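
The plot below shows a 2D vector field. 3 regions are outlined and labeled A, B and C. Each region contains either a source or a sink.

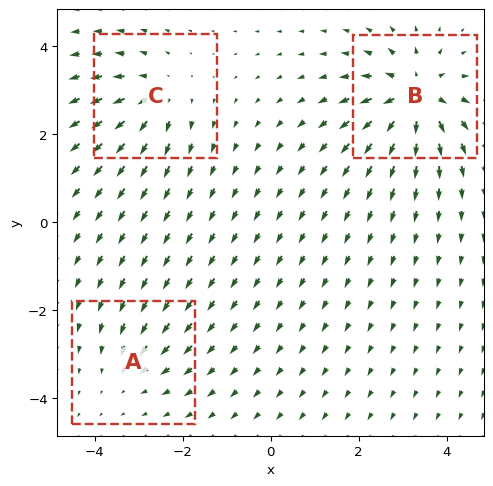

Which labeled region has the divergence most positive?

B

Divergence at each region's feature centre — A: about -2, B: about +6, C: about +4. Region B is most positive.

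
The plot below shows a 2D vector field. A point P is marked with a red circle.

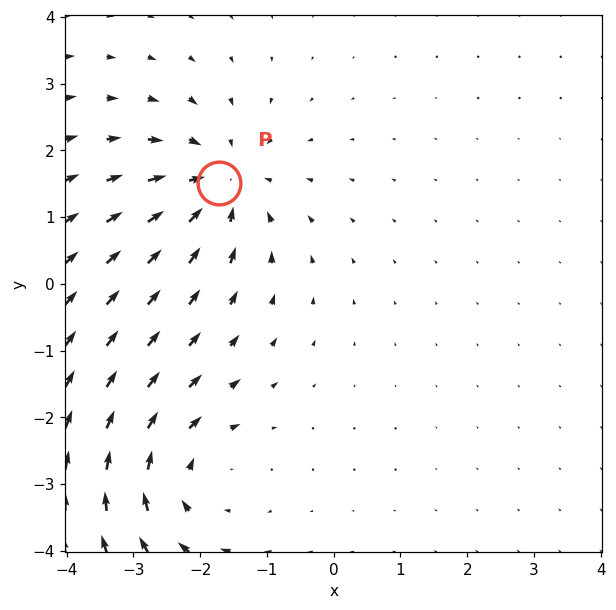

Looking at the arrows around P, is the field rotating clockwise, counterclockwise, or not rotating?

Near P at (-1.7, 1.5) the arrows show no circulation. The curl there is ≈0.

not rotating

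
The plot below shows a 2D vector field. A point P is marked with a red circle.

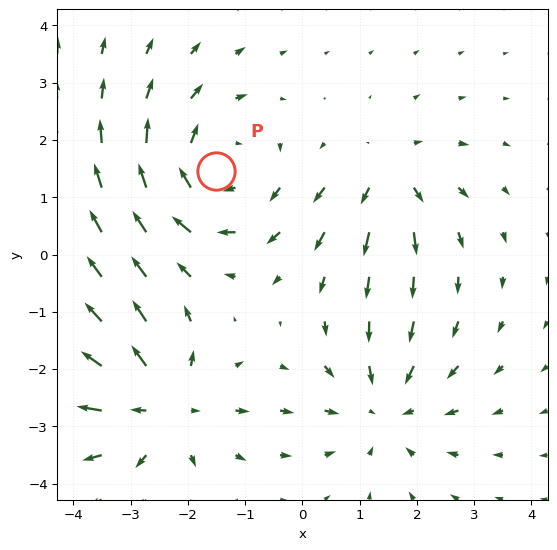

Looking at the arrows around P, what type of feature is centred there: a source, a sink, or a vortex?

At P (-1.5, 1.5) the arrows circulate clockwise. Divergence ≈0, curl about -4 — near-zero divergence with nonzero curl is a vortex.

vortex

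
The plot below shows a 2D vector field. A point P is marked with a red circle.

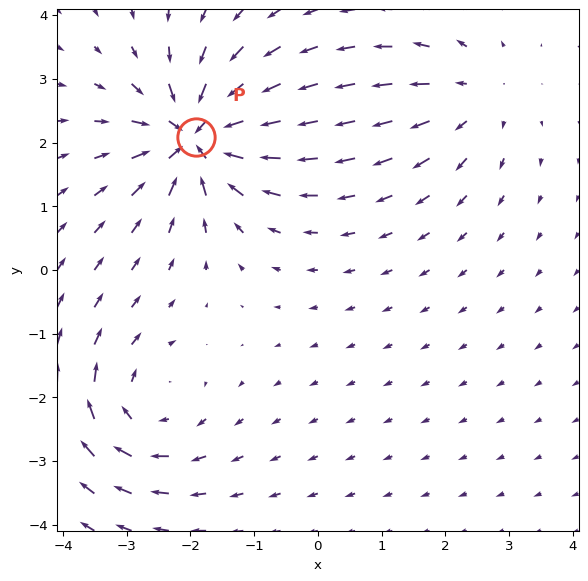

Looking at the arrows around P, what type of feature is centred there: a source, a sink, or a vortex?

sink

At P (-1.9, 2.1) the arrows converge inward. Divergence about -7, curl ≈0 — negative divergence with near-zero curl is a sink.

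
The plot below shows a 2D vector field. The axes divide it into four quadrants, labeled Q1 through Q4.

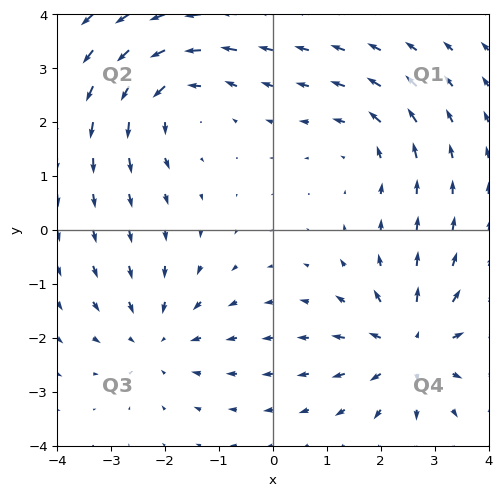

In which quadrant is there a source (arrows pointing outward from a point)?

Q4

The source sits at approximately (2.6, -2.2), which lies in quadrant Q4. The divergence there is about +6, positive as expected for a source.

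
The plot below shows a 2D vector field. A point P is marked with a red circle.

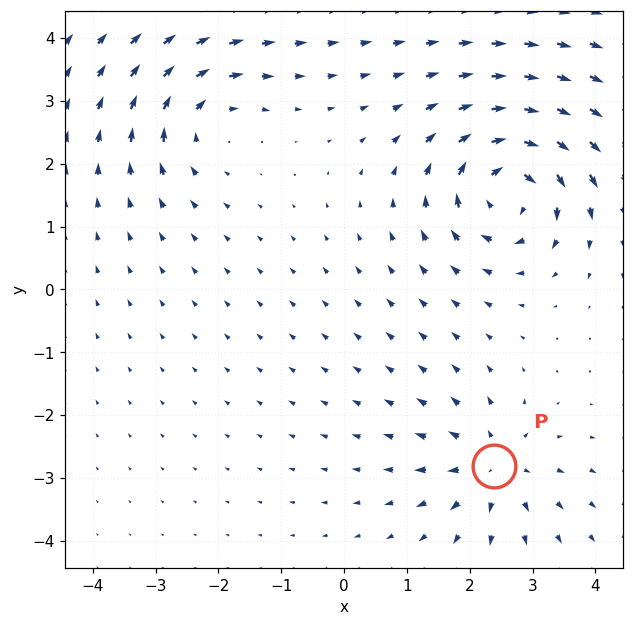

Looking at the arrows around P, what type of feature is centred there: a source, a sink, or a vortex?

At P (2.4, -2.8) the arrows spread outward. Divergence about +4, curl ≈0 — positive divergence with near-zero curl is a source.

source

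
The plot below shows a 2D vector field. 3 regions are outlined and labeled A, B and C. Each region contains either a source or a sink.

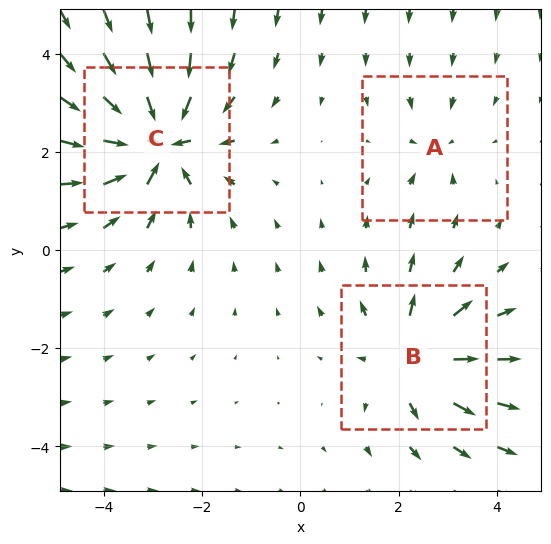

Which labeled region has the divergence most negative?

C

Divergence at each region's feature centre — A: about -2, B: about +4, C: about -6. Region C is most negative.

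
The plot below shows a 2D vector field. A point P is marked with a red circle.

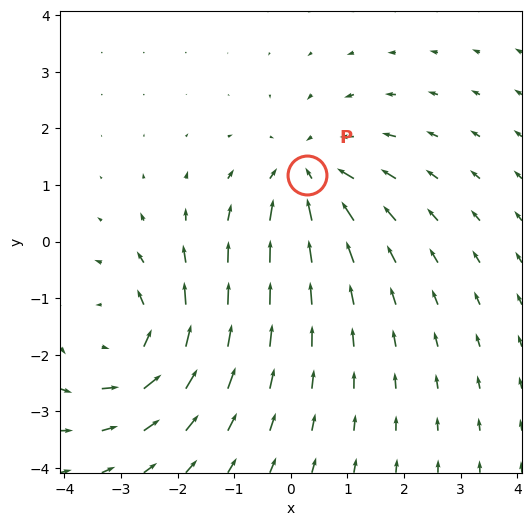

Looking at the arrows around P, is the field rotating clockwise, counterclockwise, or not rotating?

not rotating

Near P at (0.3, 1.2) the arrows show no circulation. The curl there is ≈0.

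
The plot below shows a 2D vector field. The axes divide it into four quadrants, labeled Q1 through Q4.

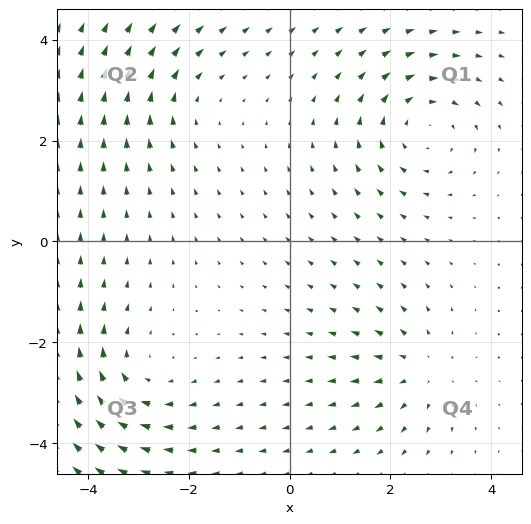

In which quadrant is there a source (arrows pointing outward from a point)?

Q4

The source sits at approximately (2.6, -2.5), which lies in quadrant Q4. The divergence there is about +4, positive as expected for a source.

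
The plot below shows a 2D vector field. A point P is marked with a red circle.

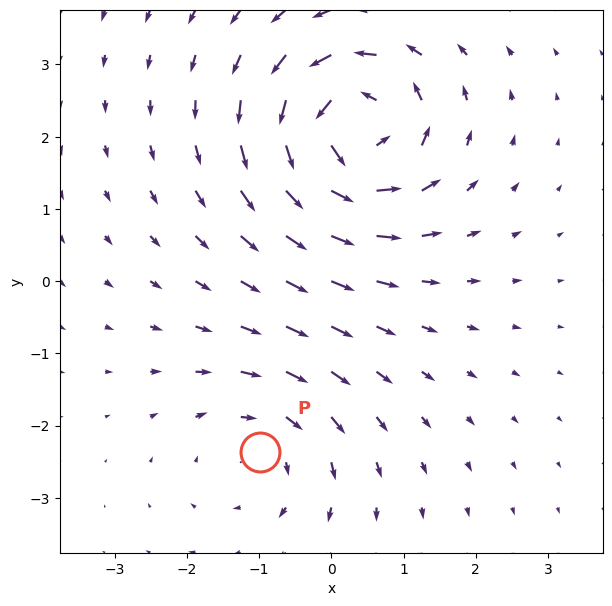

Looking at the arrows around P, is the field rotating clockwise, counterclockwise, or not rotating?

Near P at (-1.0, -2.4) the arrows circulate clockwise. The curl (z-component) there is about -3; negative curl means clockwise rotation.

clockwise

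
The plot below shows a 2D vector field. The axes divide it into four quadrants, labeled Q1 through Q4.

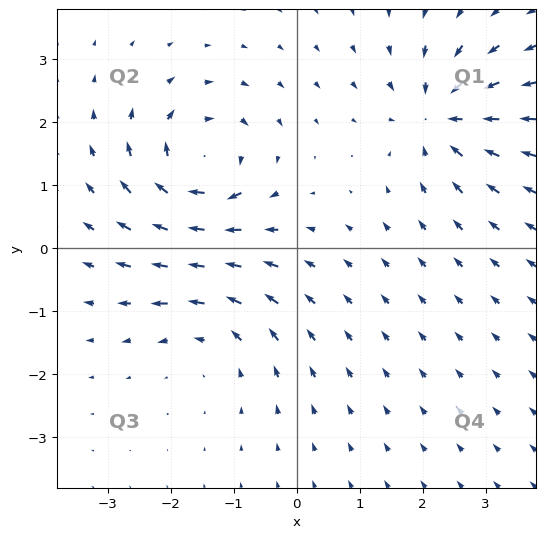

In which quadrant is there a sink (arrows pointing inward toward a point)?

Q1

The sink sits at approximately (2.3, 2.1), which lies in quadrant Q1. The divergence there is about -5, negative as expected for a sink.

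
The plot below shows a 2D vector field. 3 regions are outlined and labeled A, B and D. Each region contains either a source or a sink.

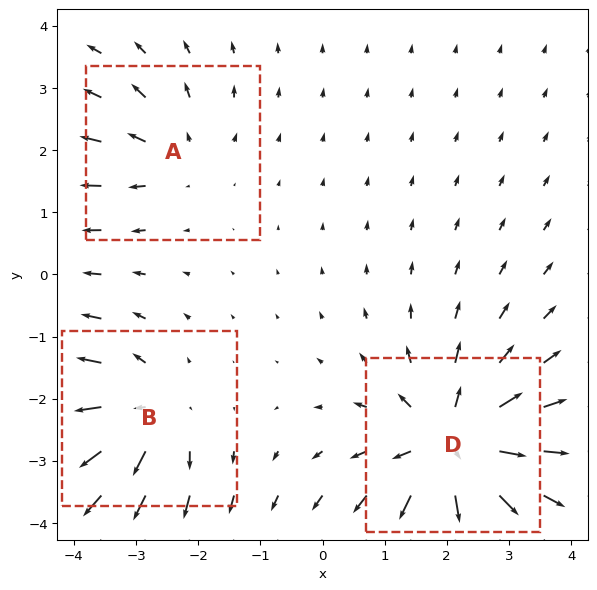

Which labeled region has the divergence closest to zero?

Divergence at each region's feature centre — A: about +2, B: about +4, D: about +5. Region A is closest to zero.

A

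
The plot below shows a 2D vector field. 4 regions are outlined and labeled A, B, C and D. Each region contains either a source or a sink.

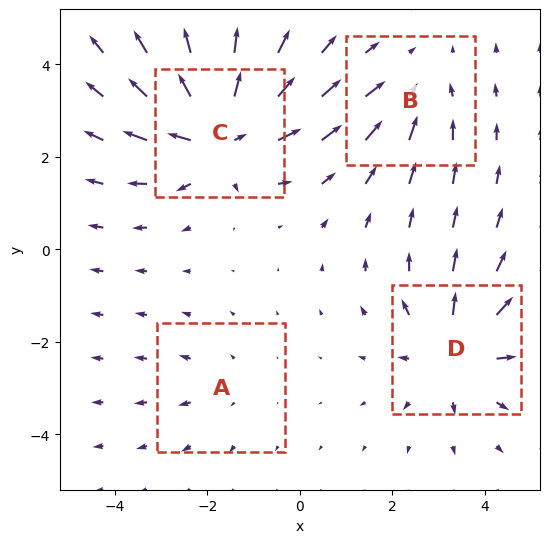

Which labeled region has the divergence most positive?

C

Divergence at each region's feature centre — A: about +2, B: about -3, C: about +7, D: about +5. Region C is most positive.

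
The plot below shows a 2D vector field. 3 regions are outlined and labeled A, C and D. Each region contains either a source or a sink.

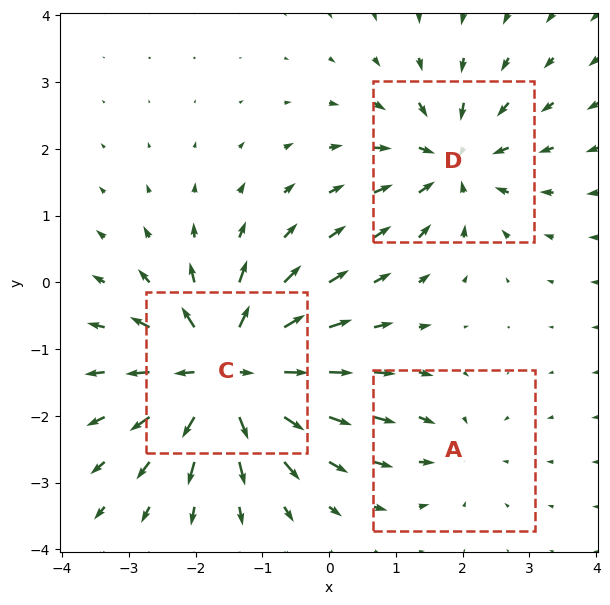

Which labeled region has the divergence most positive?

C

Divergence at each region's feature centre — A: about -2, C: about +7, D: about -4. Region C is most positive.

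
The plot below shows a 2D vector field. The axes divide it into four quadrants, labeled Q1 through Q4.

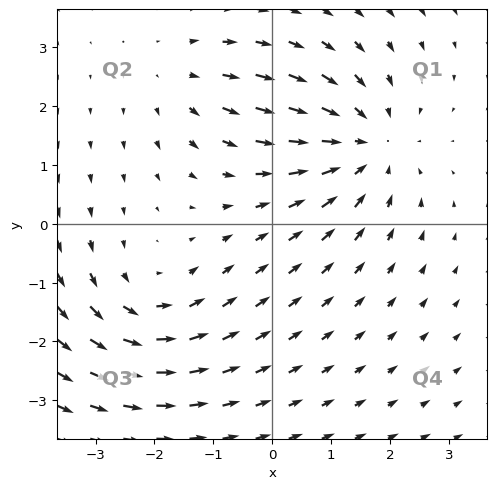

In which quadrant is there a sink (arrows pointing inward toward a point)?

Q1

The sink sits at approximately (1.6, 1.3), which lies in quadrant Q1. The divergence there is about -4, negative as expected for a sink.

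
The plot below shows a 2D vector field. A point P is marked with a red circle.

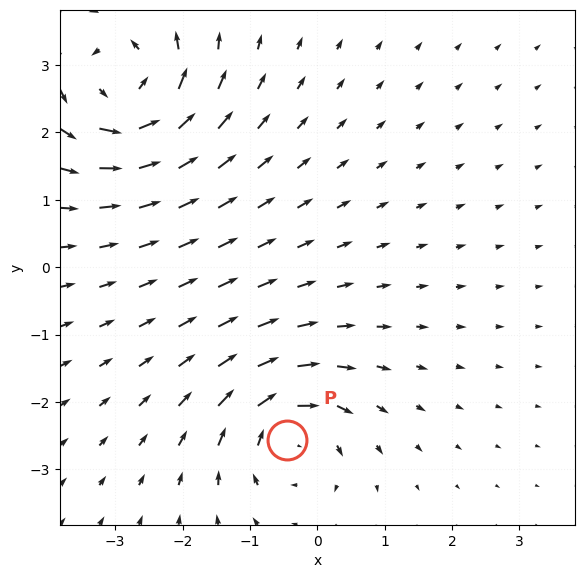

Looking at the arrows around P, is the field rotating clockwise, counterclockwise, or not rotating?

Near P at (-0.5, -2.6) the arrows circulate clockwise. The curl (z-component) there is about -5; negative curl means clockwise rotation.

clockwise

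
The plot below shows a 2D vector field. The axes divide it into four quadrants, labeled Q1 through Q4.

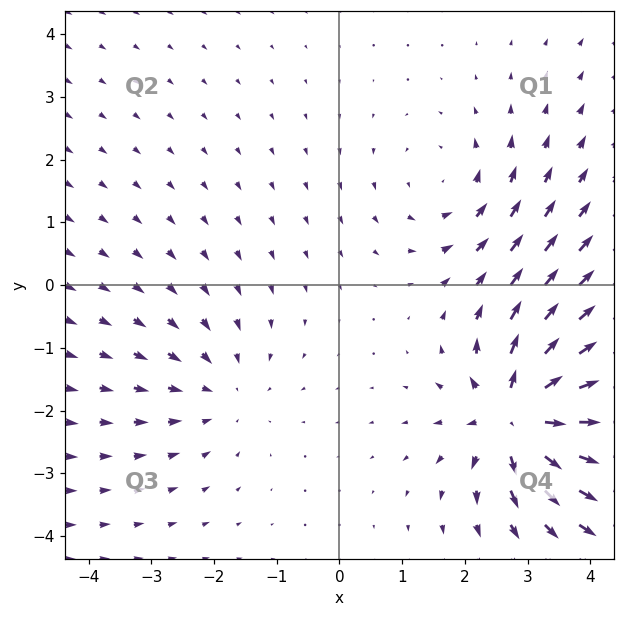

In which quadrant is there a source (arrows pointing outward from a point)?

The source sits at approximately (2.9, -2.1), which lies in quadrant Q4. The divergence there is about +6, positive as expected for a source.

Q4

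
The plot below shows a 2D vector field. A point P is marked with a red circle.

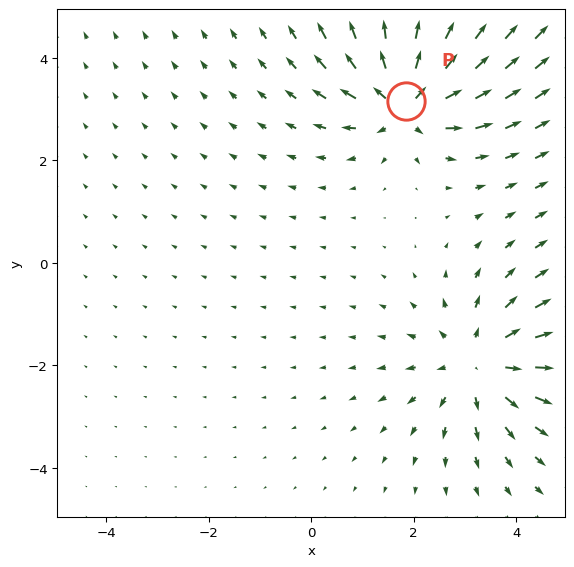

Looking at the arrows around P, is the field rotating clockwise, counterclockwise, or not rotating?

Near P at (1.8, 3.2) the arrows show no circulation. The curl there is ≈0.

not rotating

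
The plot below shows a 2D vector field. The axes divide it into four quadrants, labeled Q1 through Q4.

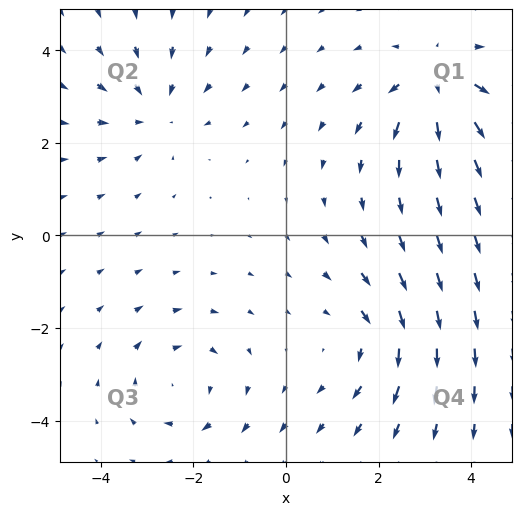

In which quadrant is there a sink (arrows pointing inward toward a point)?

Q2

The sink sits at approximately (-2.8, 2.7), which lies in quadrant Q2. The divergence there is about -3, negative as expected for a sink.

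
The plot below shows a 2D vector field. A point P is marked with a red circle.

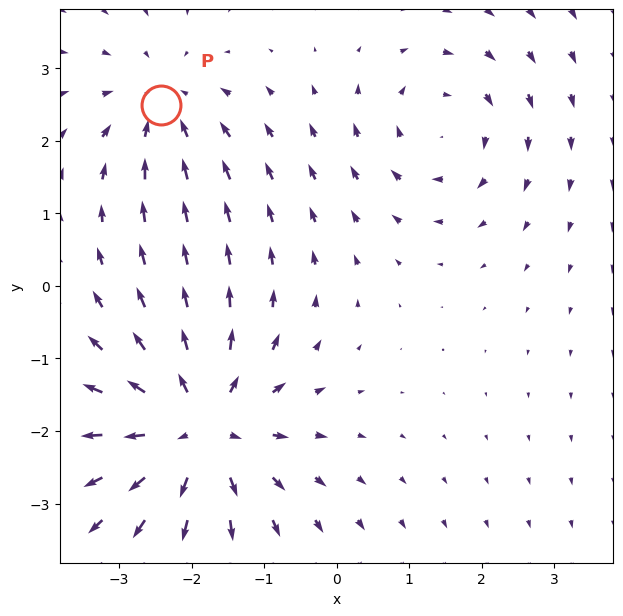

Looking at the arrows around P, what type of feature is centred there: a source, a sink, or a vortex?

At P (-2.4, 2.5) the arrows converge inward. Divergence about -3, curl ≈0 — negative divergence with near-zero curl is a sink.

sink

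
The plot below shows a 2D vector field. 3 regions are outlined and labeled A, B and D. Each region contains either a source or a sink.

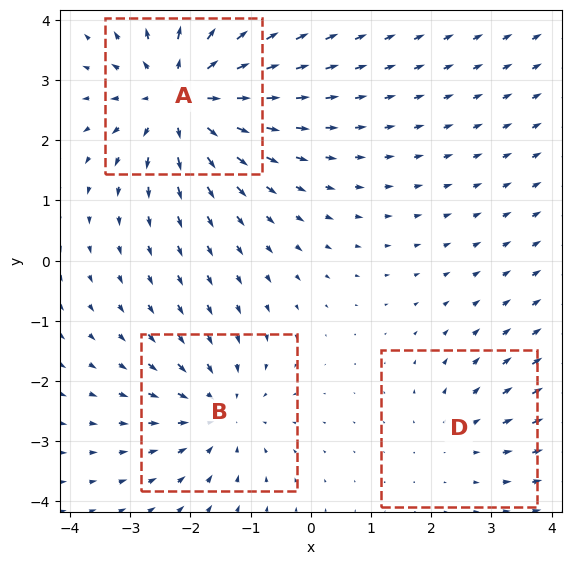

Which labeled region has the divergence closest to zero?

Divergence at each region's feature centre — A: about +5, B: about -3, D: about +2. Region D is closest to zero.

D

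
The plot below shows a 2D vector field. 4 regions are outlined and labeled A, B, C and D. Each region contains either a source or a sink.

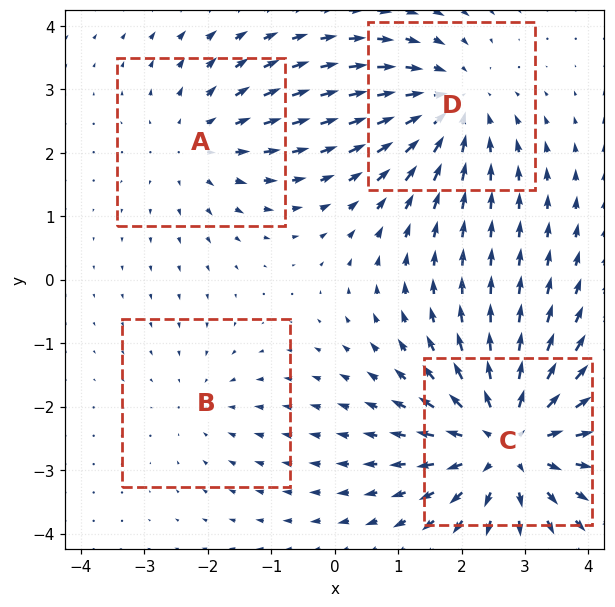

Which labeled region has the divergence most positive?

Divergence at each region's feature centre — A: about +3, B: about -2, C: about +6, D: about -4. Region C is most positive.

C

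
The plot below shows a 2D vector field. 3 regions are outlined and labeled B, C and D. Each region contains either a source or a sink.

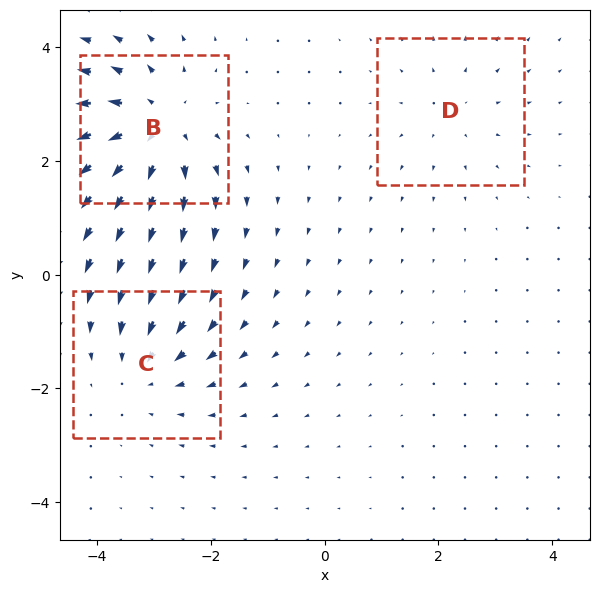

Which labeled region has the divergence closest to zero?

D

Divergence at each region's feature centre — B: about +5, C: about -3, D: about +2. Region D is closest to zero.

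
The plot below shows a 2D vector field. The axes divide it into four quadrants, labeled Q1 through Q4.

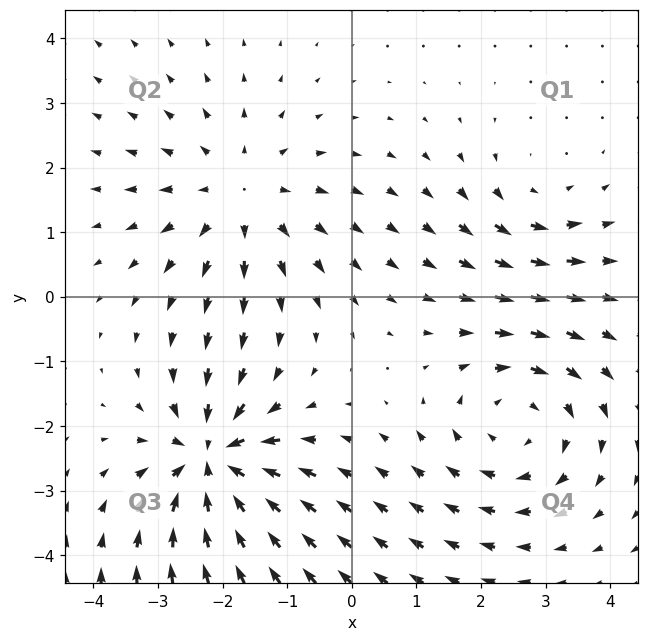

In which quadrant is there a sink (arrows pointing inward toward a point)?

Q3

The sink sits at approximately (-2.2, -2.5), which lies in quadrant Q3. The divergence there is about -7, negative as expected for a sink.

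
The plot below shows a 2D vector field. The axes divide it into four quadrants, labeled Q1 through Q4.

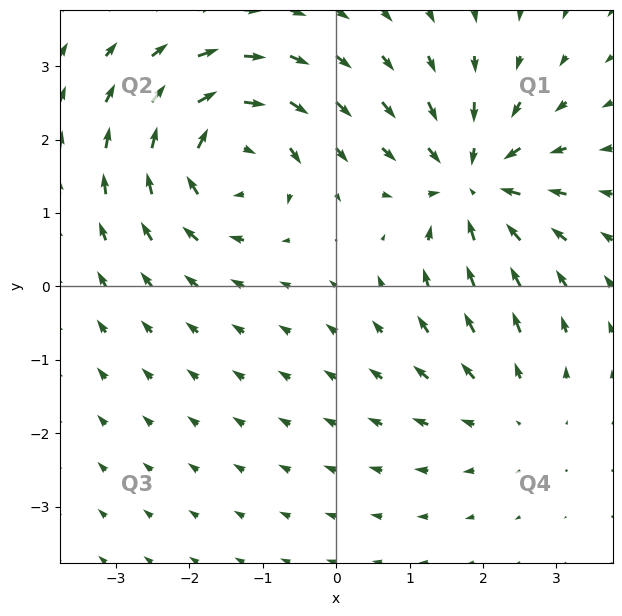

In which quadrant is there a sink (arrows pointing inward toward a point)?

The sink sits at approximately (1.9, 1.4), which lies in quadrant Q1. The divergence there is about -5, negative as expected for a sink.

Q1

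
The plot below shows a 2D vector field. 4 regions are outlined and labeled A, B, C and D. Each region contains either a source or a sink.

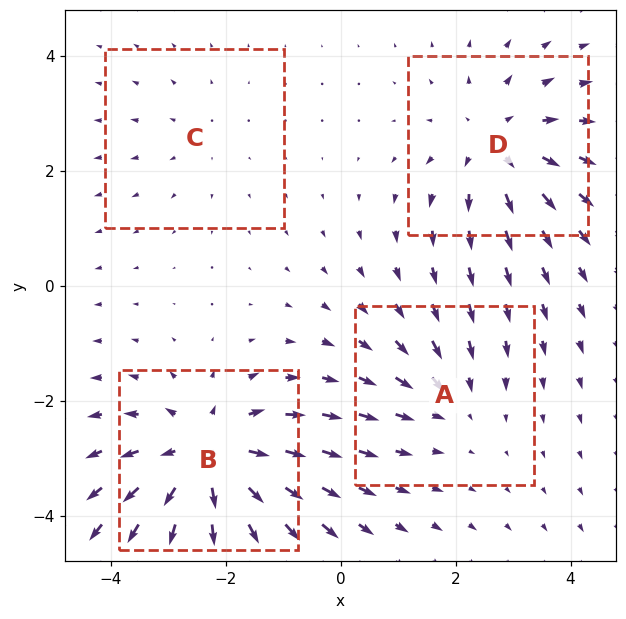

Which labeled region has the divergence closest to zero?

C

Divergence at each region's feature centre — A: about -3, B: about +6, C: about +2, D: about +4. Region C is closest to zero.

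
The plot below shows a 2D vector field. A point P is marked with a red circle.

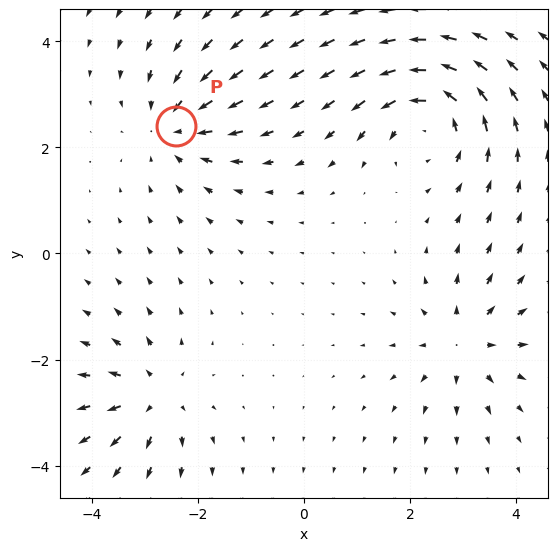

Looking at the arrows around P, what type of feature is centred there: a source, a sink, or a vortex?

sink

At P (-2.4, 2.4) the arrows converge inward. Divergence about -4, curl ≈0 — negative divergence with near-zero curl is a sink.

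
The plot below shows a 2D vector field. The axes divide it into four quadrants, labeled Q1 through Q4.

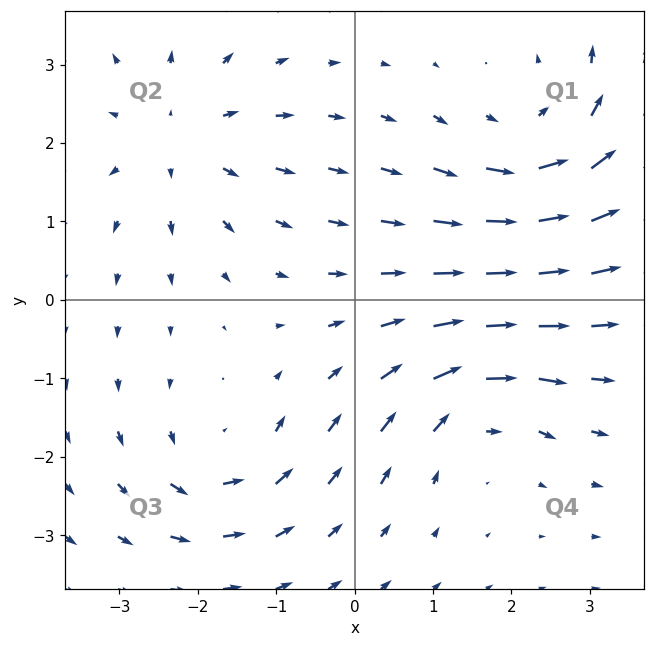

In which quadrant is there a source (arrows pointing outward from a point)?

The source sits at approximately (-2.2, 2.1), which lies in quadrant Q2. The divergence there is about +3, positive as expected for a source.

Q2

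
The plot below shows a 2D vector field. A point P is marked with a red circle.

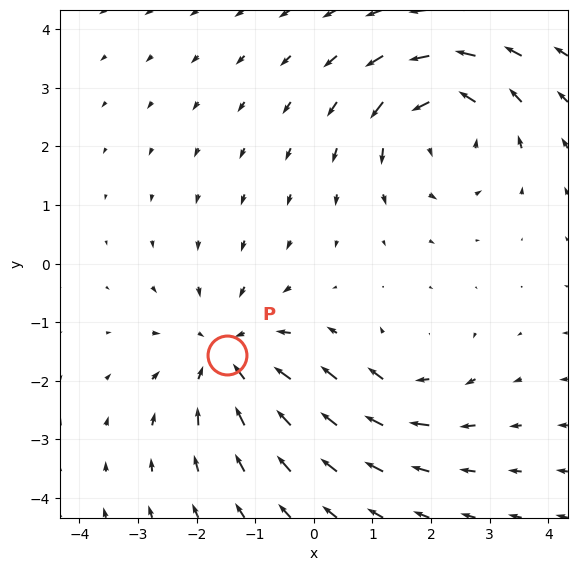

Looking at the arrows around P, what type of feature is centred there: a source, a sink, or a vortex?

At P (-1.5, -1.6) the arrows converge inward. Divergence about -4, curl ≈0 — negative divergence with near-zero curl is a sink.

sink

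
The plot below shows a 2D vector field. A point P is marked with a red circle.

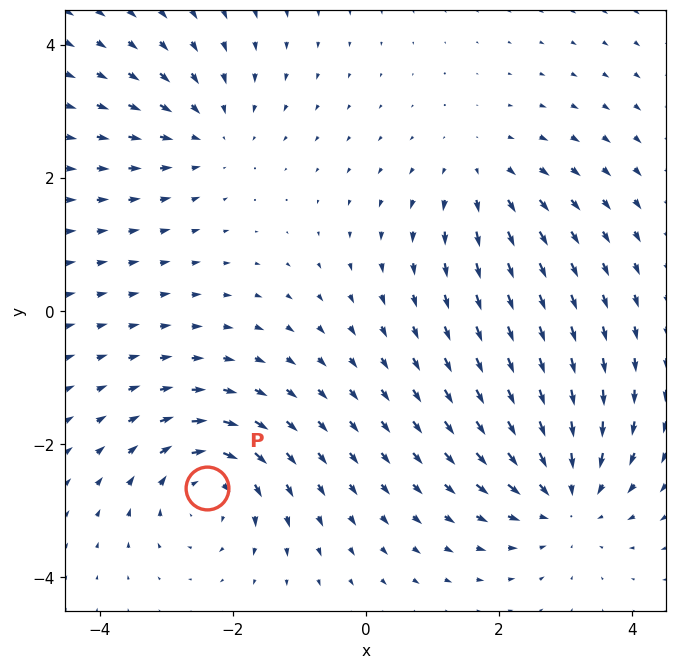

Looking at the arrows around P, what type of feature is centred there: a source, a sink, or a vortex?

At P (-2.4, -2.7) the arrows circulate clockwise. Divergence ≈0, curl about -5 — near-zero divergence with nonzero curl is a vortex.

vortex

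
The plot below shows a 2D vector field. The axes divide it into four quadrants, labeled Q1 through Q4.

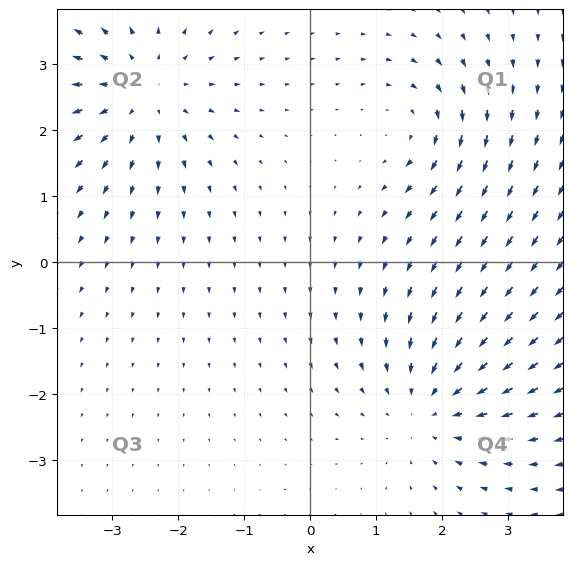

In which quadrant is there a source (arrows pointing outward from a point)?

The source sits at approximately (-2.6, 2.6), which lies in quadrant Q2. The divergence there is about +4, positive as expected for a source.

Q2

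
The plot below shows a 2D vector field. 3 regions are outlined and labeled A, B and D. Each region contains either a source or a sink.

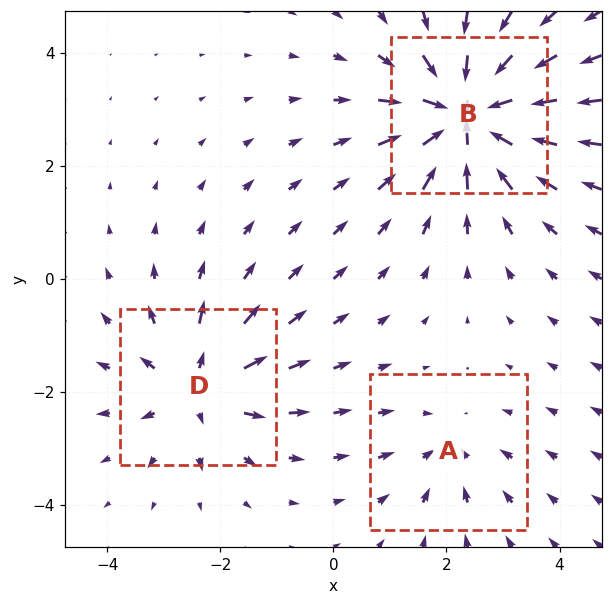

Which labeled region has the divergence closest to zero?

Divergence at each region's feature centre — A: about -2, B: about -6, D: about +4. Region A is closest to zero.

A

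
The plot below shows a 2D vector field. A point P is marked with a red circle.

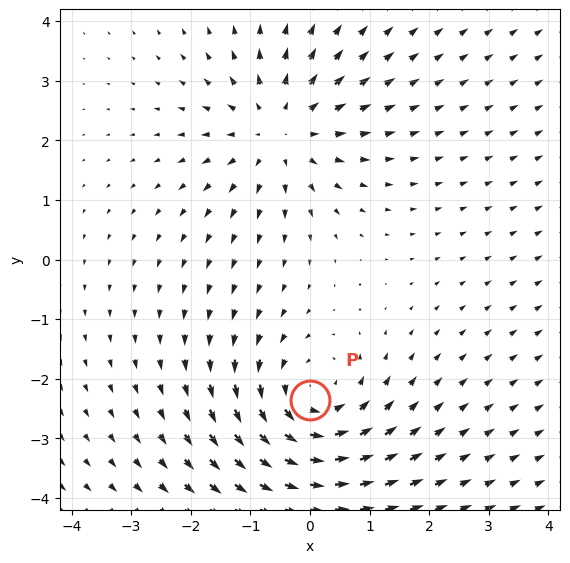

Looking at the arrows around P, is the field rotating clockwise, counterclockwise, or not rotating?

counterclockwise

Near P at (-0.0, -2.4) the arrows circulate counterclockwise. The curl (z-component) there is about +5; positive curl means counterclockwise rotation.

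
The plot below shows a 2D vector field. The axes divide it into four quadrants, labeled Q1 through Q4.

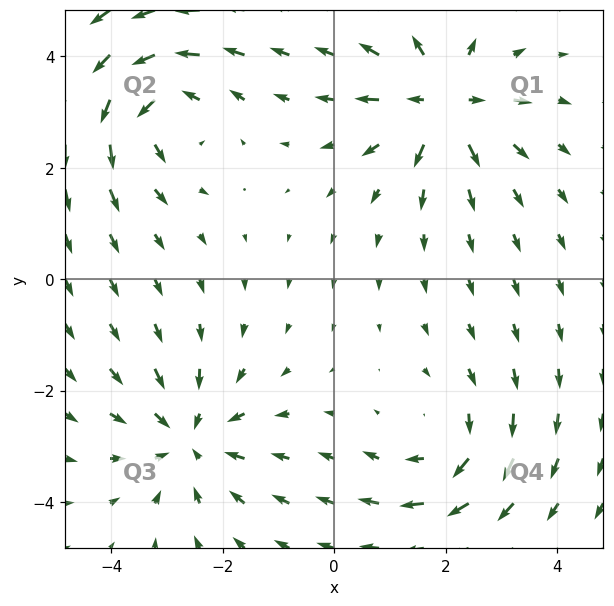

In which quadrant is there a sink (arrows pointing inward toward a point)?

The sink sits at approximately (-2.6, -2.9), which lies in quadrant Q3. The divergence there is about -5, negative as expected for a sink.

Q3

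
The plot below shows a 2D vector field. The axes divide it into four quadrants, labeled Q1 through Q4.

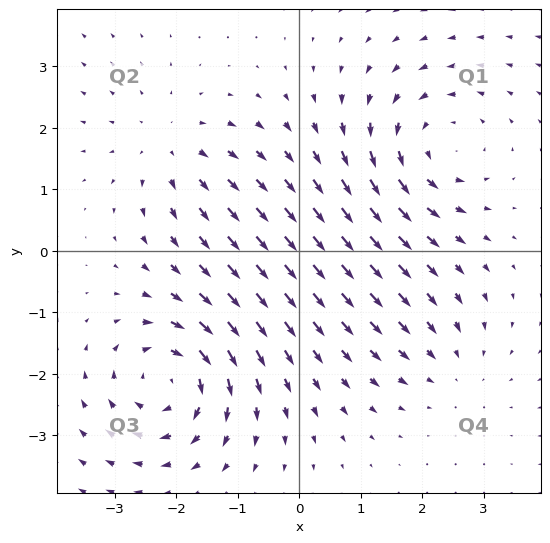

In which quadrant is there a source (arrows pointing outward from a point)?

The source sits at approximately (-2.1, 1.7), which lies in quadrant Q2. The divergence there is about +3, positive as expected for a source.

Q2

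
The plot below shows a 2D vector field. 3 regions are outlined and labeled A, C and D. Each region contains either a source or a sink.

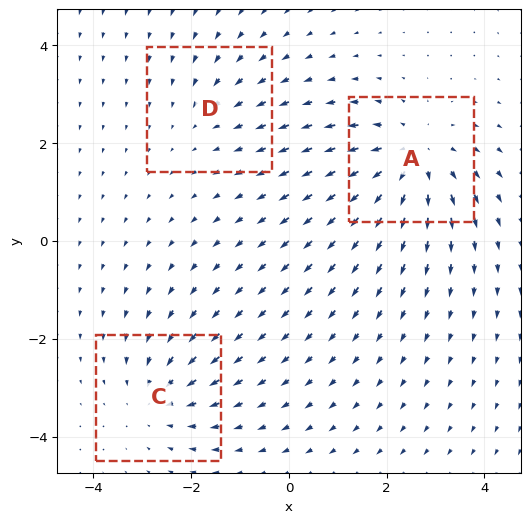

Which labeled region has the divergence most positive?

A

Divergence at each region's feature centre — A: about +4, C: about -3, D: about -2. Region A is most positive.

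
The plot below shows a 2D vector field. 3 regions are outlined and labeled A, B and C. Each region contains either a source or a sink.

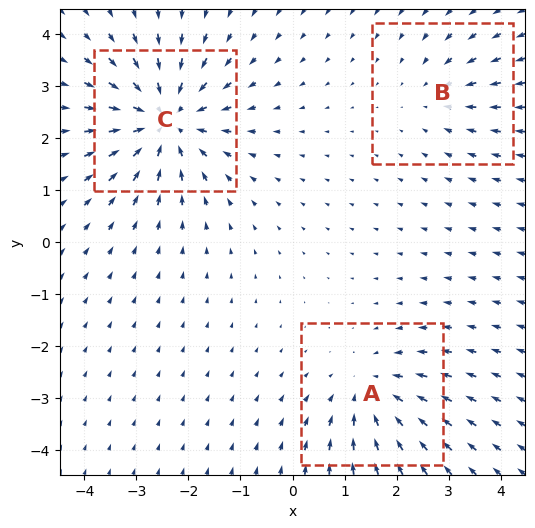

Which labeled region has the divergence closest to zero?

Divergence at each region's feature centre — A: about -3, B: about -2, C: about -5. Region B is closest to zero.

B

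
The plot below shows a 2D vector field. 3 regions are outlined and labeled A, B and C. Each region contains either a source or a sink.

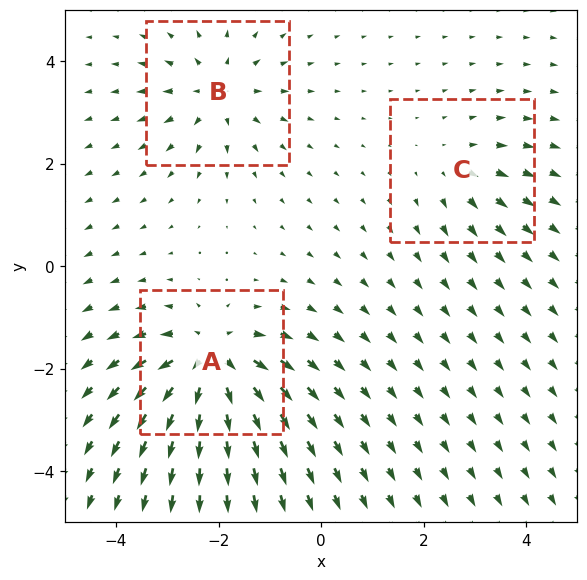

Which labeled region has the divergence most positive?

A

Divergence at each region's feature centre — A: about +6, B: about +4, C: about +2. Region A is most positive.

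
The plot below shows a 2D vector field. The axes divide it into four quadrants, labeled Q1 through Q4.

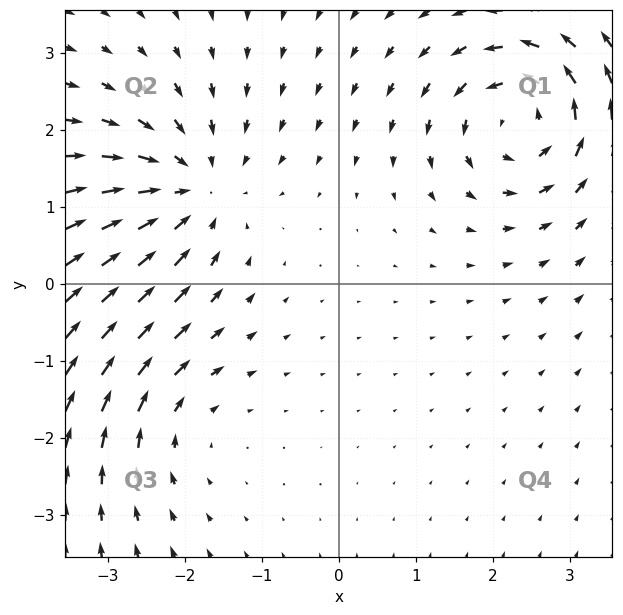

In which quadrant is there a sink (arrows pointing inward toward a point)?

The sink sits at approximately (-1.9, 1.2), which lies in quadrant Q2. The divergence there is about -4, negative as expected for a sink.

Q2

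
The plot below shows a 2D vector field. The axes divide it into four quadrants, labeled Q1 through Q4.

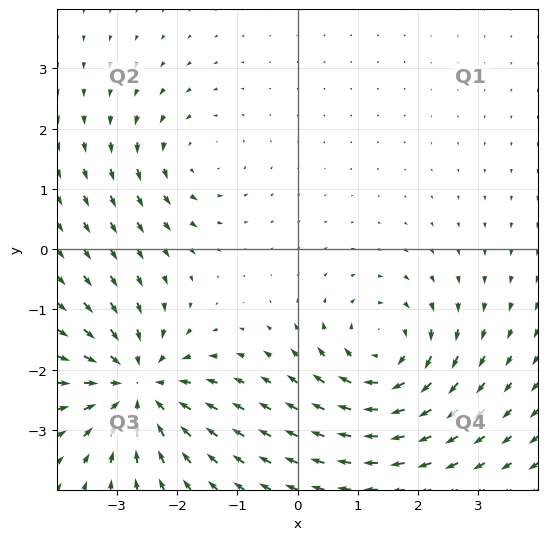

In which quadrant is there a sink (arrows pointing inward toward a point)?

Q3

The sink sits at approximately (-2.7, -2.3), which lies in quadrant Q3. The divergence there is about -5, negative as expected for a sink.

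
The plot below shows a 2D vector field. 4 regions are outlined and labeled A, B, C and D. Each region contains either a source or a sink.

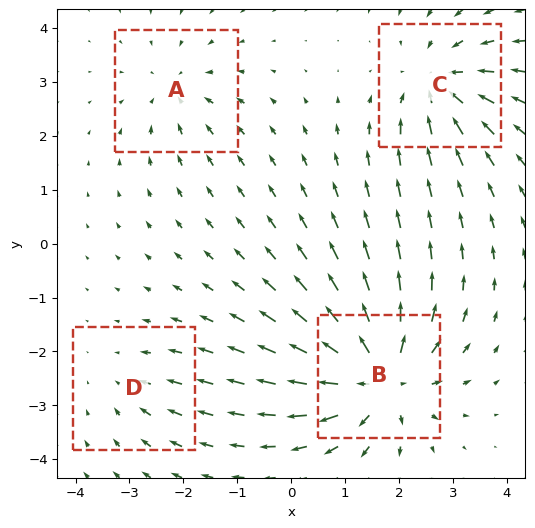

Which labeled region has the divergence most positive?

Divergence at each region's feature centre — A: about -3, B: about +8, C: about -5, D: about -2. Region B is most positive.

B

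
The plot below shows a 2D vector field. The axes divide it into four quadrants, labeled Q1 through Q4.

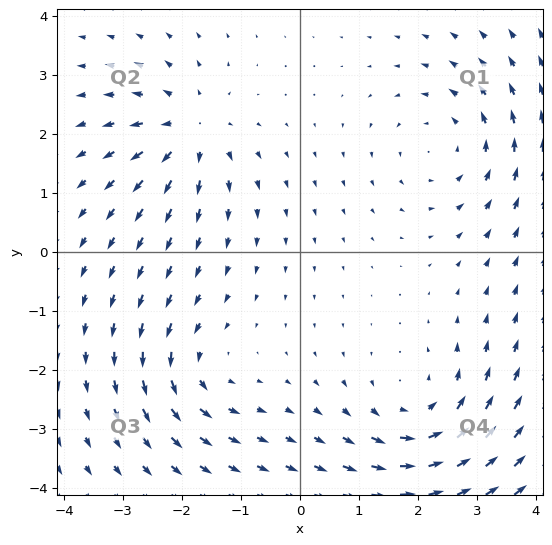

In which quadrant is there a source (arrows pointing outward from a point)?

Q2

The source sits at approximately (-1.8, 2.1), which lies in quadrant Q2. The divergence there is about +5, positive as expected for a source.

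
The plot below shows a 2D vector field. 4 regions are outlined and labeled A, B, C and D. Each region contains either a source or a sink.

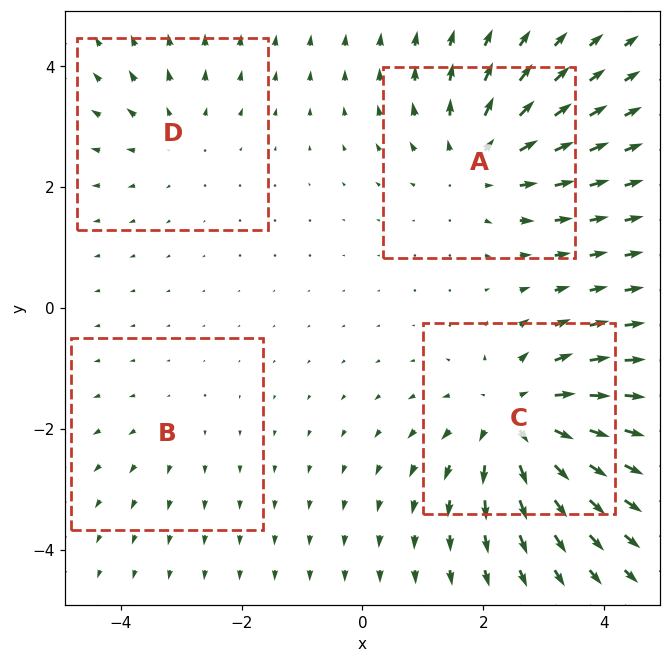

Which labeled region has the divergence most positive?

Divergence at each region's feature centre — A: about +5, B: about +2, C: about +6, D: about +3. Region C is most positive.

C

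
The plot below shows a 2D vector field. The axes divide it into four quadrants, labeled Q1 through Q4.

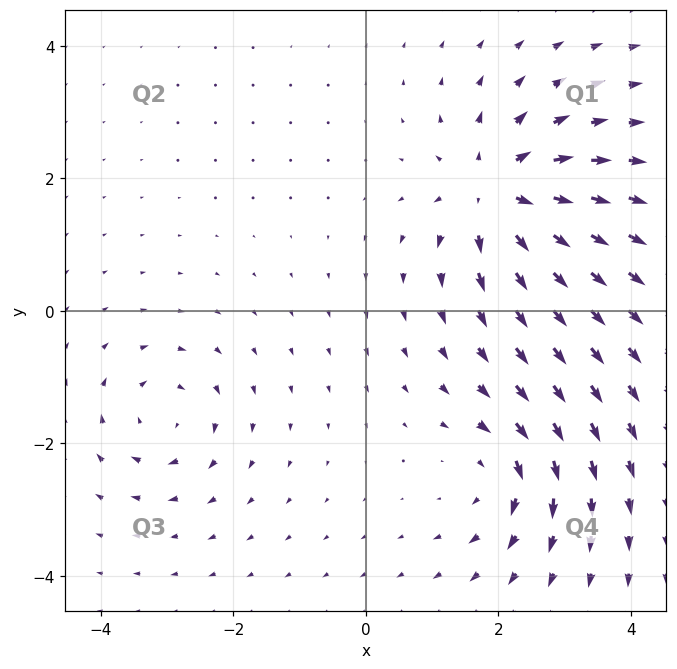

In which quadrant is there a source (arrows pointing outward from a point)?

The source sits at approximately (2.0, 1.8), which lies in quadrant Q1. The divergence there is about +6, positive as expected for a source.

Q1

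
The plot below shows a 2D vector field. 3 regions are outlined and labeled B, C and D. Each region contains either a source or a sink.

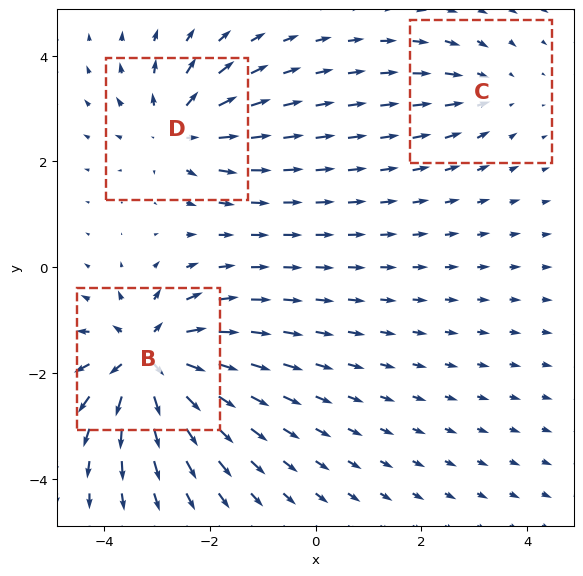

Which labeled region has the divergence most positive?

Divergence at each region's feature centre — B: about +6, C: about -2, D: about +4. Region B is most positive.

B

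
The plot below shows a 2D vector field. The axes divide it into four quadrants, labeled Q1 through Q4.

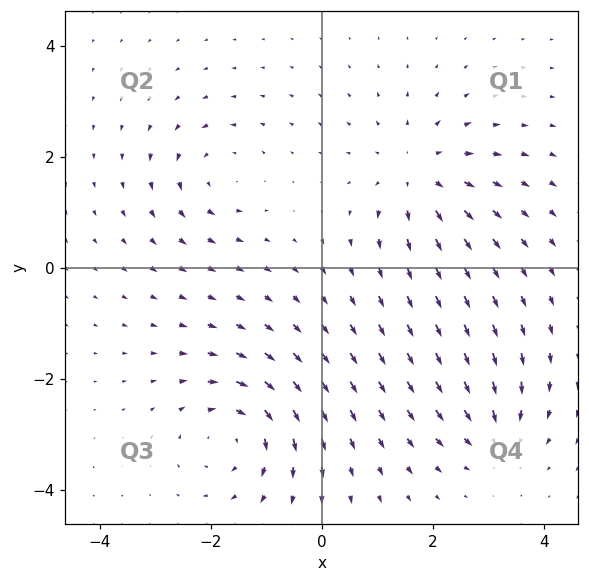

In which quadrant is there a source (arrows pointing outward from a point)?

The source sits at approximately (1.7, 1.7), which lies in quadrant Q1. The divergence there is about +4, positive as expected for a source.

Q1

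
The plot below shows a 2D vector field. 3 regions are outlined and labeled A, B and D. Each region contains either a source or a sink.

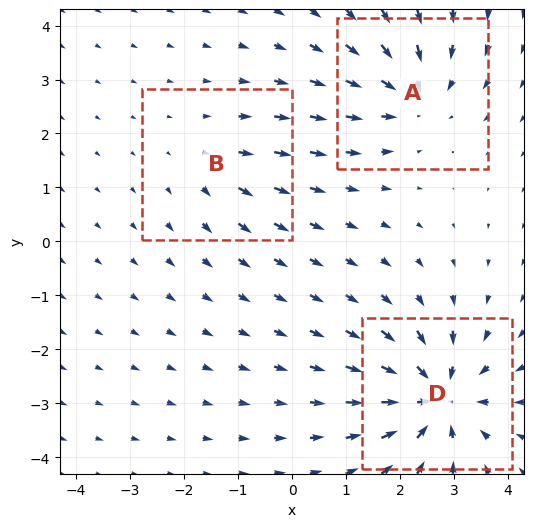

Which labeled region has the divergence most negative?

Divergence at each region's feature centre — A: about -4, B: about +2, D: about -5. Region D is most negative.

D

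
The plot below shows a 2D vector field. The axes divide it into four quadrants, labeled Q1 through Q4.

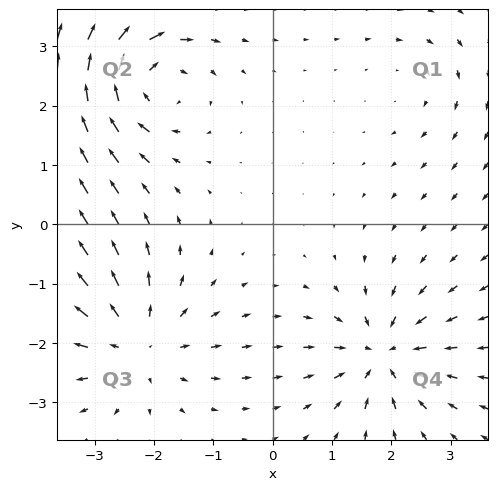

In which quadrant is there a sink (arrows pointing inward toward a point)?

The sink sits at approximately (1.9, -2.2), which lies in quadrant Q4. The divergence there is about -6, negative as expected for a sink.

Q4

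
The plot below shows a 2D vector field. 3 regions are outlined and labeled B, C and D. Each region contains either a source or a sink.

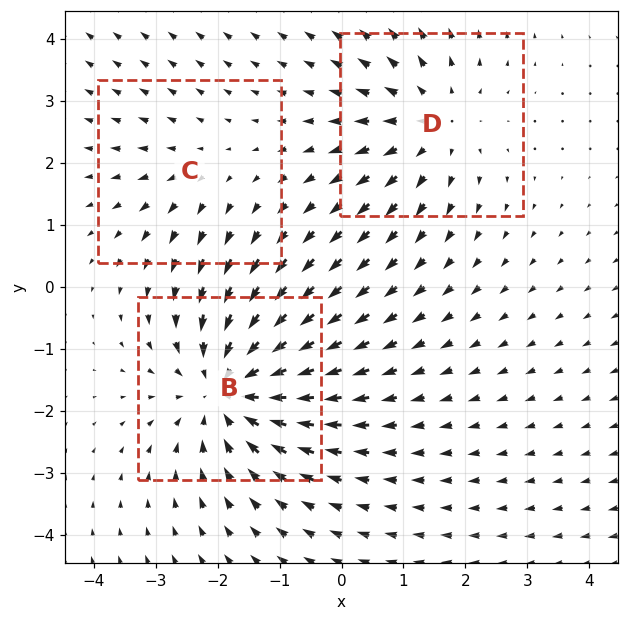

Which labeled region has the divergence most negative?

Divergence at each region's feature centre — B: about -4, C: about +2, D: about +3. Region B is most negative.

B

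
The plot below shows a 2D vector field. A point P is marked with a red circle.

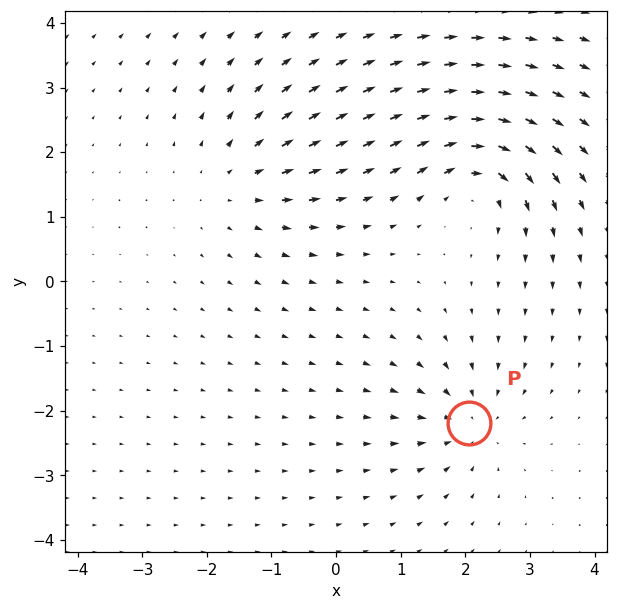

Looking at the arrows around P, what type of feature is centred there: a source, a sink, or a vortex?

sink

At P (2.1, -2.2) the arrows converge inward. Divergence about -4, curl ≈0 — negative divergence with near-zero curl is a sink.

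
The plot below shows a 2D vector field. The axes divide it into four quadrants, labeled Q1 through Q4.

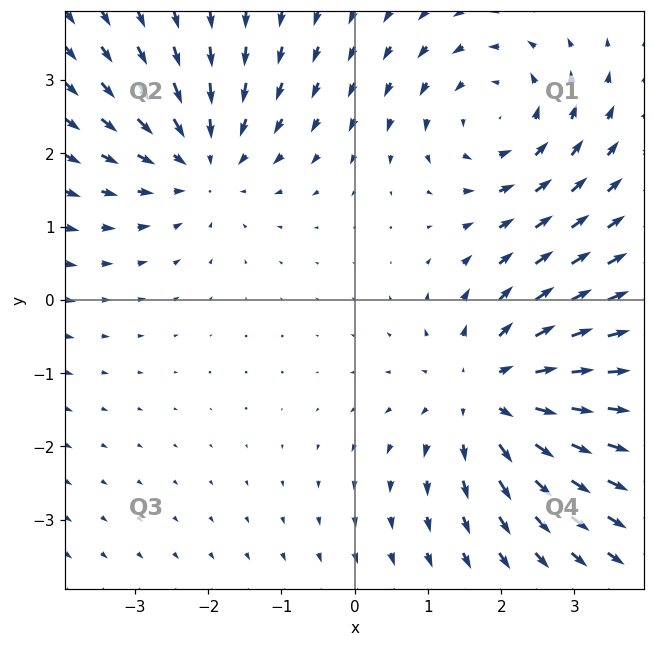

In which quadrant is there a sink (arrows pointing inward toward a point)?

Q2

The sink sits at approximately (-2.1, 1.9), which lies in quadrant Q2. The divergence there is about -3, negative as expected for a sink.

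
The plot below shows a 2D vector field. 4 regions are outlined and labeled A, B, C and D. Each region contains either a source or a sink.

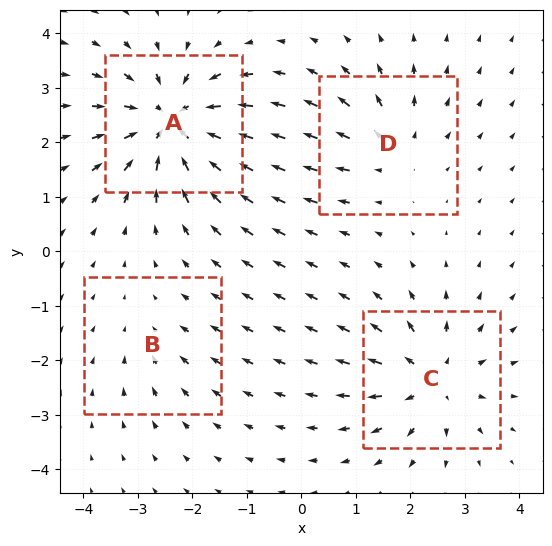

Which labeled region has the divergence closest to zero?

B

Divergence at each region's feature centre — A: about -7, B: about -2, C: about +5, D: about +4. Region B is closest to zero.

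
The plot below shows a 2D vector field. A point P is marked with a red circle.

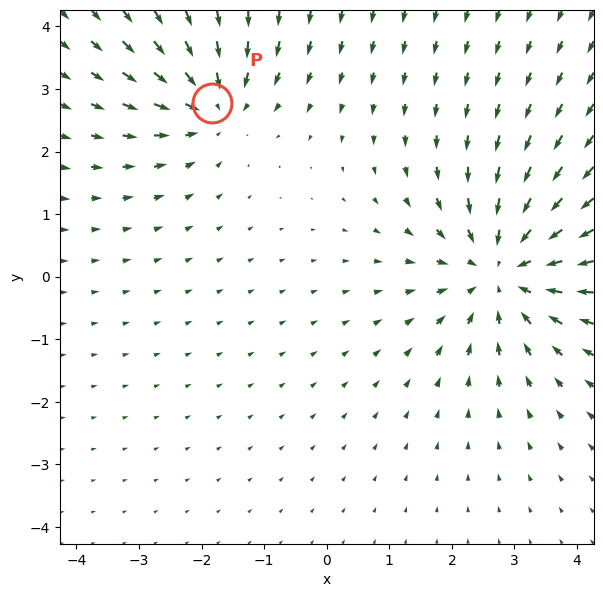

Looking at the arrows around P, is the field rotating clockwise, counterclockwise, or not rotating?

Near P at (-1.8, 2.8) the arrows show no circulation. The curl there is ≈0.

not rotating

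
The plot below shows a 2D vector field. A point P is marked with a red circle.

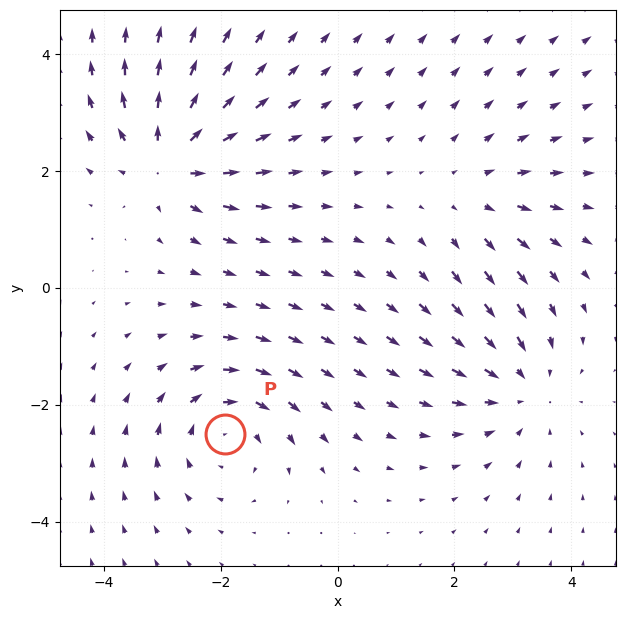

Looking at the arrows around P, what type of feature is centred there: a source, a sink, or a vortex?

vortex

At P (-1.9, -2.5) the arrows circulate clockwise. Divergence ≈0, curl about -4 — near-zero divergence with nonzero curl is a vortex.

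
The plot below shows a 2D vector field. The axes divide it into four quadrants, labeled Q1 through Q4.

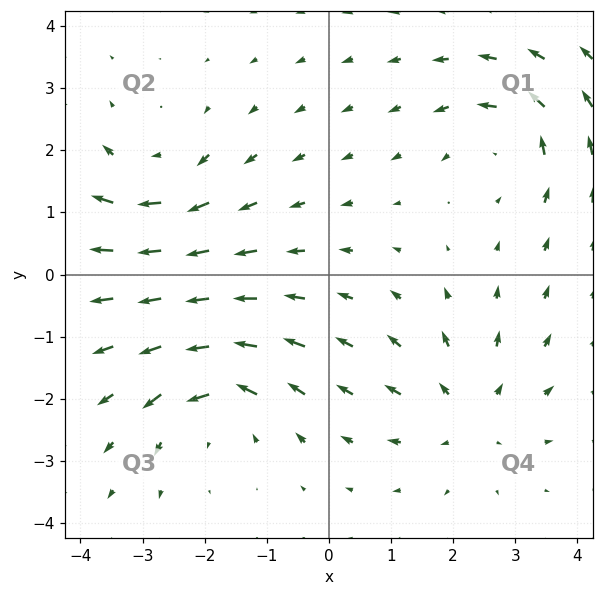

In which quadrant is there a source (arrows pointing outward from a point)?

Q4

The source sits at approximately (2.2, -2.2), which lies in quadrant Q4. The divergence there is about +4, positive as expected for a source.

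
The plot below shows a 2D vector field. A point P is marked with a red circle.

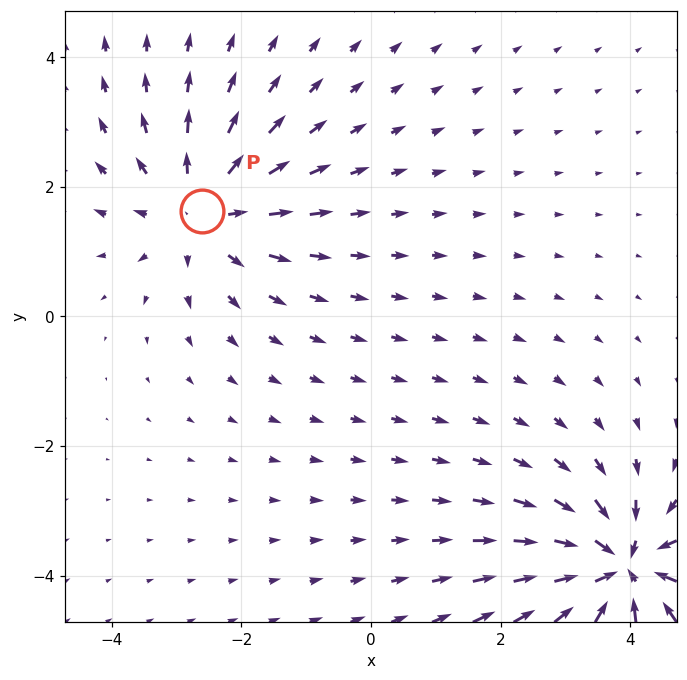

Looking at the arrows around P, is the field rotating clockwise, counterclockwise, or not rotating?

not rotating

Near P at (-2.6, 1.6) the arrows show no circulation. The curl there is ≈0.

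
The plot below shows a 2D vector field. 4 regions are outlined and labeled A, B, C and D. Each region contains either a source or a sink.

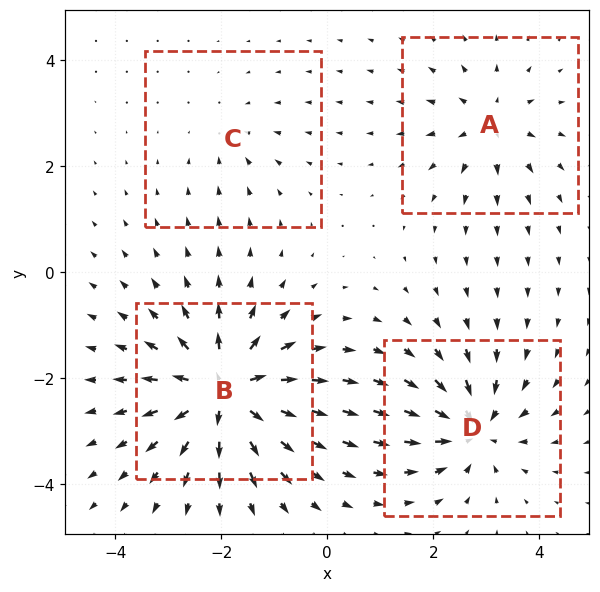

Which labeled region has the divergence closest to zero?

C

Divergence at each region's feature centre — A: about +4, B: about +9, C: about -2, D: about -6. Region C is closest to zero.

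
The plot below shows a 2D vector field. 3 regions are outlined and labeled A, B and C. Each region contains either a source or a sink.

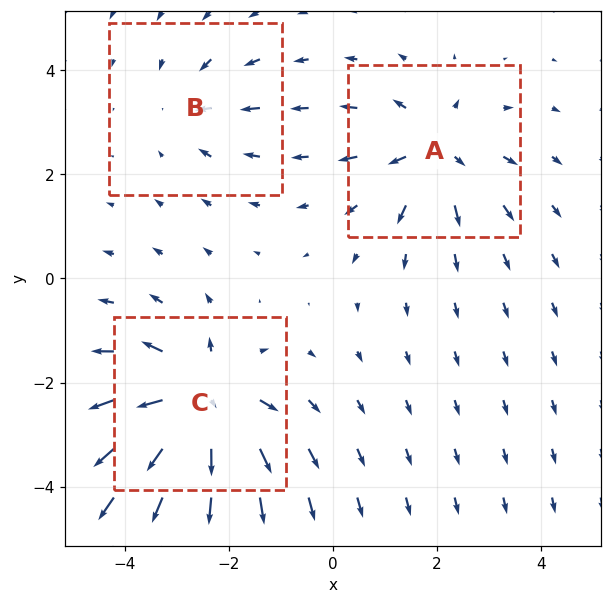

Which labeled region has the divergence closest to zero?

Divergence at each region's feature centre — A: about +4, B: about -2, C: about +6. Region B is closest to zero.

B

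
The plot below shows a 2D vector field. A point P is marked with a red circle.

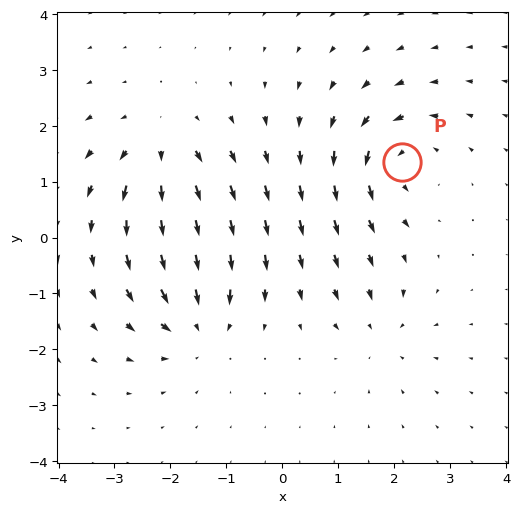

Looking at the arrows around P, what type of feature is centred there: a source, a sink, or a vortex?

At P (2.1, 1.3) the arrows circulate counterclockwise. Divergence ≈0, curl about +7 — near-zero divergence with nonzero curl is a vortex.

vortex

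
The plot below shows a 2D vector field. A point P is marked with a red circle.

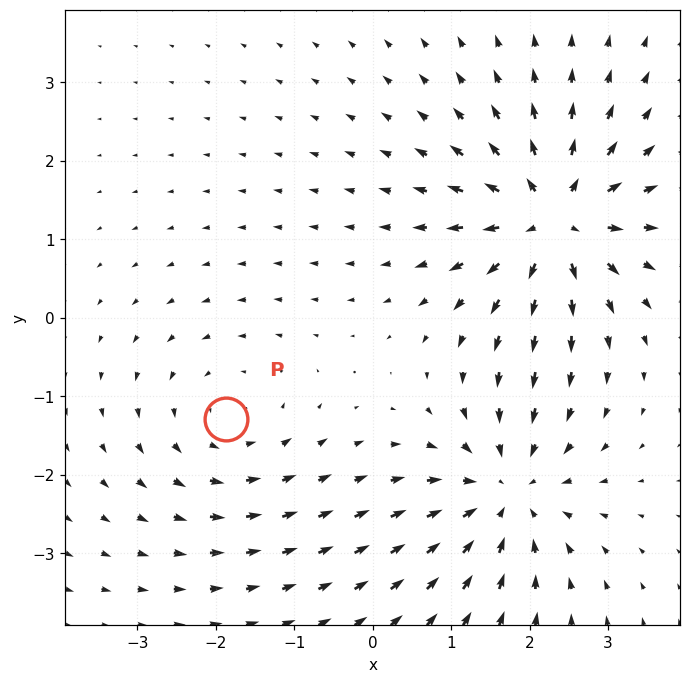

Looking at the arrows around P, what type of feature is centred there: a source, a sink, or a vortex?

At P (-1.9, -1.3) the arrows circulate counterclockwise. Divergence ≈0, curl about +2 — near-zero divergence with nonzero curl is a vortex.

vortex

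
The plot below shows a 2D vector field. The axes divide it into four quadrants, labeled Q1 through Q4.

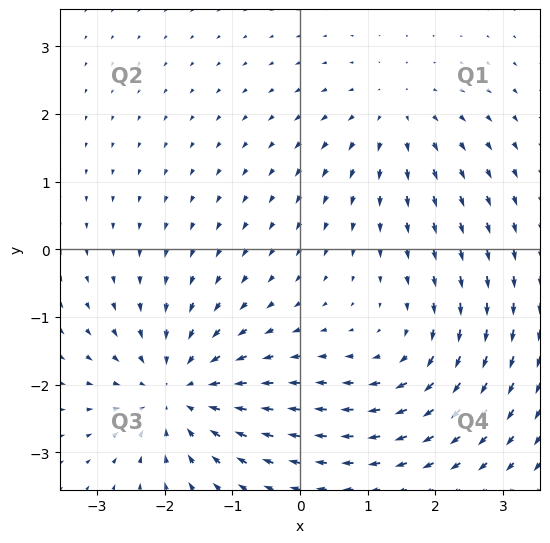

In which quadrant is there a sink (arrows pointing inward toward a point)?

The sink sits at approximately (-1.8, -2.1), which lies in quadrant Q3. The divergence there is about -5, negative as expected for a sink.

Q3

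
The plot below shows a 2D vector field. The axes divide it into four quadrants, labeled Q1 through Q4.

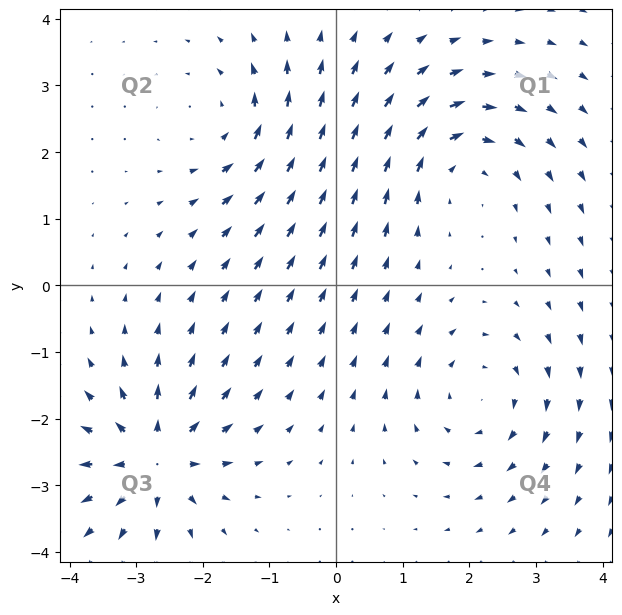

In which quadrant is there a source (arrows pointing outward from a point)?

Q3

The source sits at approximately (-2.7, -2.6), which lies in quadrant Q3. The divergence there is about +4, positive as expected for a source.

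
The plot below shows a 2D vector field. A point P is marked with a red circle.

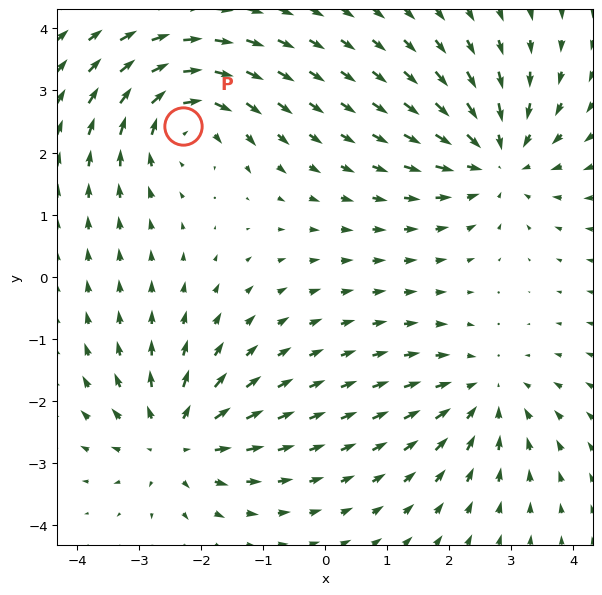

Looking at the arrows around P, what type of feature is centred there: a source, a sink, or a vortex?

vortex

At P (-2.3, 2.4) the arrows circulate clockwise. Divergence ≈0, curl about -6 — near-zero divergence with nonzero curl is a vortex.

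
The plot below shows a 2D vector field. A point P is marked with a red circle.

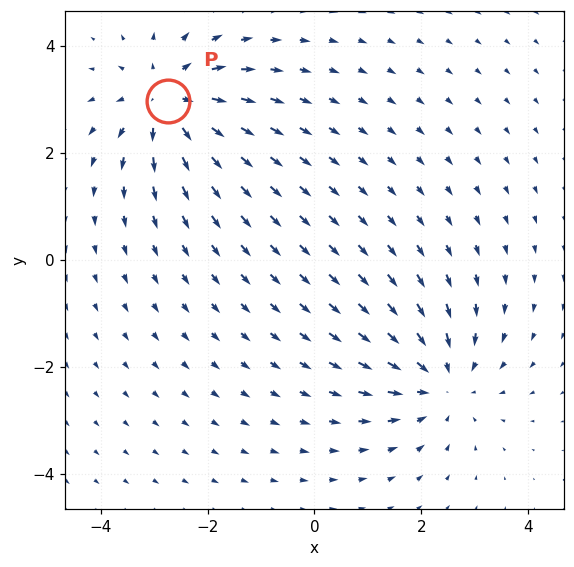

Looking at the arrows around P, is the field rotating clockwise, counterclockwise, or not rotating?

not rotating

Near P at (-2.7, 3.0) the arrows show no circulation. The curl there is ≈0.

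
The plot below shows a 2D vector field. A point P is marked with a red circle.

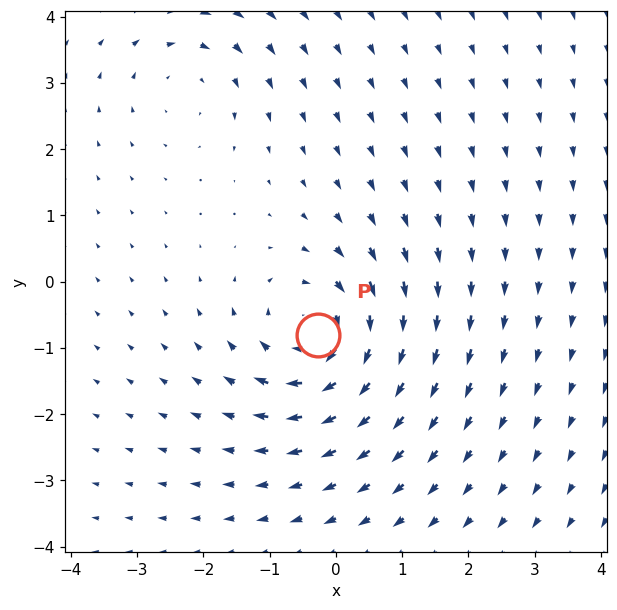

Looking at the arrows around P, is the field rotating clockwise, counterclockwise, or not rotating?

clockwise

Near P at (-0.3, -0.8) the arrows circulate clockwise. The curl (z-component) there is about -5; negative curl means clockwise rotation.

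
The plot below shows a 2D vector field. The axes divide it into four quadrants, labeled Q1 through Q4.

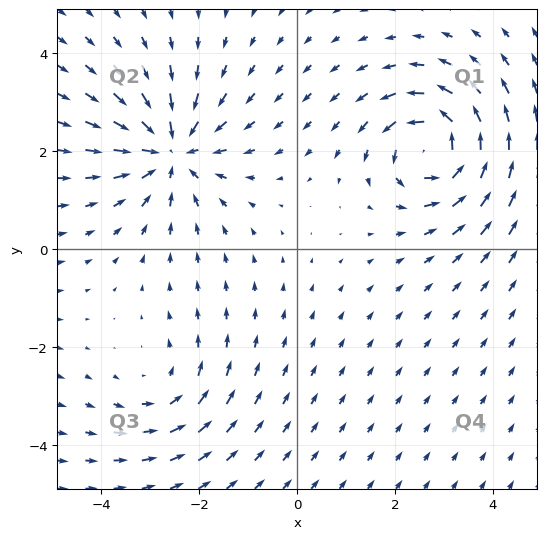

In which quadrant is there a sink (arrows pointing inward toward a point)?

The sink sits at approximately (-2.6, 2.0), which lies in quadrant Q2. The divergence there is about -5, negative as expected for a sink.

Q2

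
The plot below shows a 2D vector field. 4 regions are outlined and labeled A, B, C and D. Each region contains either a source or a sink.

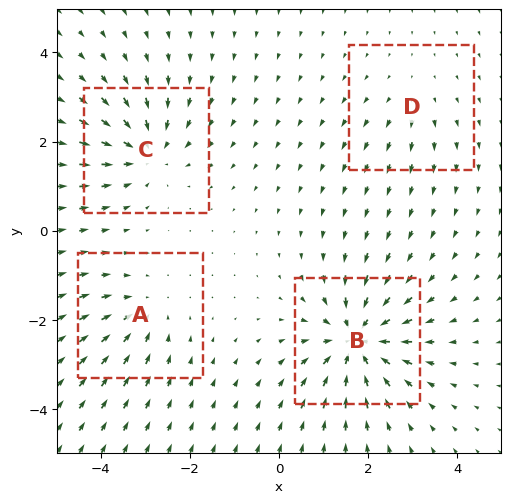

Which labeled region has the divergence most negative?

B

Divergence at each region's feature centre — A: about -4, B: about -8, C: about -6, D: about +2. Region B is most negative.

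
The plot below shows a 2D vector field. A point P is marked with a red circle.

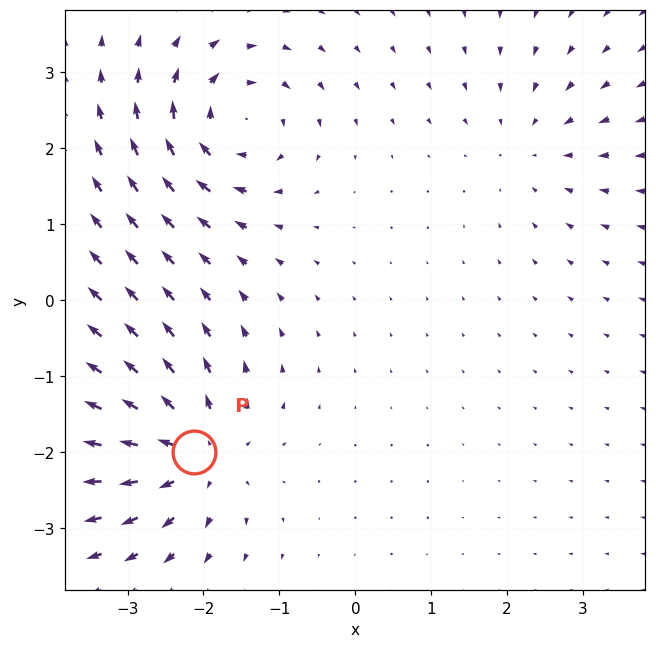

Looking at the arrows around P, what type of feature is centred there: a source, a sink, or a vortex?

At P (-2.1, -2.0) the arrows spread outward. Divergence about +5, curl ≈0 — positive divergence with near-zero curl is a source.

source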